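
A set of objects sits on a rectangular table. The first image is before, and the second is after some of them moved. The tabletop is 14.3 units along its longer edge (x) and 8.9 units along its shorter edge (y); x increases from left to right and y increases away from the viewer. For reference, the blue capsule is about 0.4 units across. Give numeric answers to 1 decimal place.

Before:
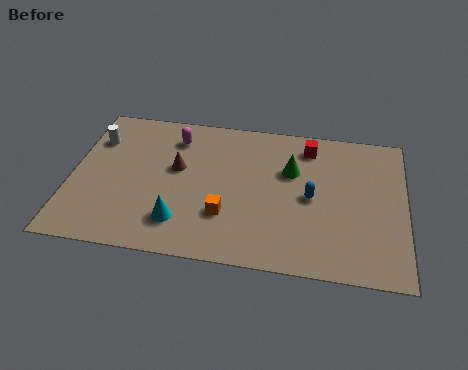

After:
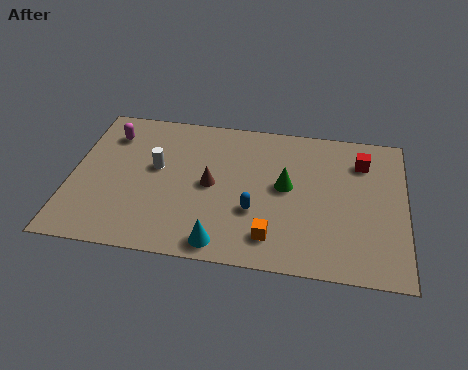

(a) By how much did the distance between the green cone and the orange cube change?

-1.0

The distance was about 4.1 in the first image and 3.1 in the second, so they moved 1.0 units closer together.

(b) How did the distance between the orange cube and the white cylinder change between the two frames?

-0.8

The distance was about 6.9 in the first image and 6.1 in the second, so they moved 0.8 units closer together.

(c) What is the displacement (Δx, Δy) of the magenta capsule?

(-2.8, -0.2)

The magenta capsule was at about (4.3, 7.1) and moved to about (1.5, 6.9).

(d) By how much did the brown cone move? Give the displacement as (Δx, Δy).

(1.5, -0.8)

From the two frames, the brown cone sits at roughly (4.5, 5.2) before and (6.0, 4.4) after.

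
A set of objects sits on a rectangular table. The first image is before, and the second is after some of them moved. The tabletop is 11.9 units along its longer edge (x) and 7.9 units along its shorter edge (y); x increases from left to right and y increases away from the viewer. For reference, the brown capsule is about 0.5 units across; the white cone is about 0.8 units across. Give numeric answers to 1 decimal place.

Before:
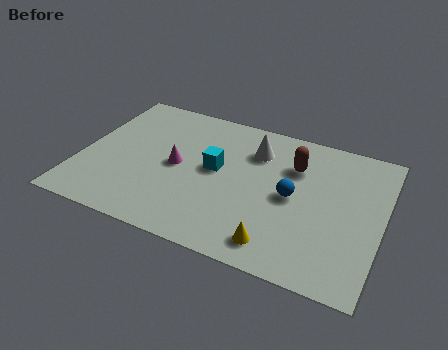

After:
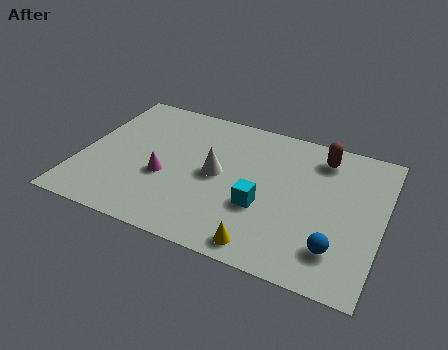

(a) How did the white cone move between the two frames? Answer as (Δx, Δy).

(-1.3, -1.9)

The white cone started near (6.7, 5.9) and ended near (5.4, 4.0).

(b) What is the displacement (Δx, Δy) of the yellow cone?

(-0.5, -0.3)

From the two frames, the yellow cone sits at roughly (8.1, 1.2) before and (7.6, 0.9) after.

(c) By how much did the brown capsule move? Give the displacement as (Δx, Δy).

(1.0, 0.9)

The brown capsule started near (8.3, 5.6) and ended near (9.3, 6.5).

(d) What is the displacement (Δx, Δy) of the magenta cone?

(-0.4, -0.8)

The magenta cone started near (3.8, 3.9) and ended near (3.4, 3.1).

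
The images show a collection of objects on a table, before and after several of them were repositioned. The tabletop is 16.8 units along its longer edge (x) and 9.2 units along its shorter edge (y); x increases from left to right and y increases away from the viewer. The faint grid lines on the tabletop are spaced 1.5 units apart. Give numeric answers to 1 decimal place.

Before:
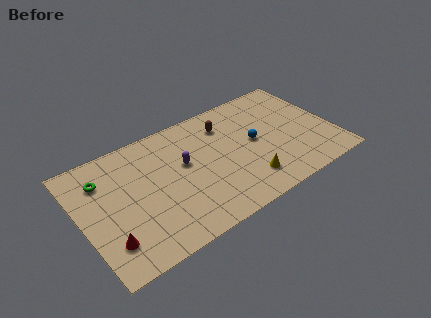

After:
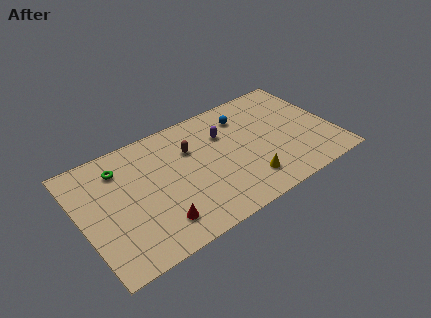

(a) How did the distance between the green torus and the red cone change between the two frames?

+0.9

They were about 4.7 units apart before and 5.6 after — 0.9 units further apart.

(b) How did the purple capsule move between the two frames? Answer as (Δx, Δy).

(2.9, 1.0)

The purple capsule started near (6.9, 5.4) and ended near (9.8, 6.4).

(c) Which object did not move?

the yellow cone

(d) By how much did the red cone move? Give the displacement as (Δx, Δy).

(3.2, -0.3)

The red cone started near (1.4, 2.2) and ended near (4.6, 1.9).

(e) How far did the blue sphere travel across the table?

2.4

The blue sphere moved from about (11.6, 4.8) to (11.3, 7.2), a distance of √(0.3² + 2.4²) ≈ 2.4.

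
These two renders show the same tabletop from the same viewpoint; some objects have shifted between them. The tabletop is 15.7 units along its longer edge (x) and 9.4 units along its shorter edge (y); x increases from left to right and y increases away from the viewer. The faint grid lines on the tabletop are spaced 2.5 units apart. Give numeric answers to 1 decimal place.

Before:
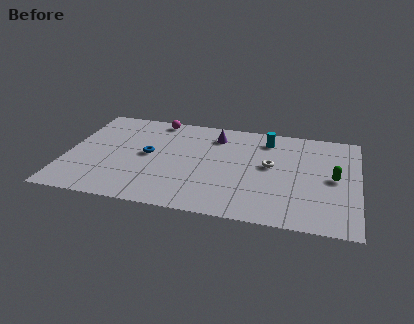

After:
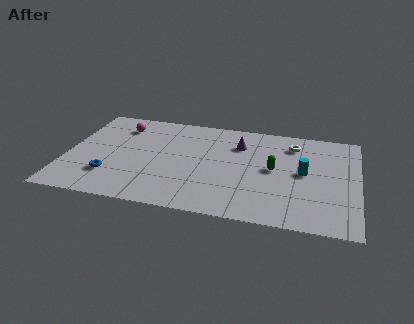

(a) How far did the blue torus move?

3.1

The blue torus moved from about (4.4, 4.9) to (2.5, 2.5), a distance of √(1.9² + 2.4²) ≈ 3.1.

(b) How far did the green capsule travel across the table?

3.2

From (14.4, 4.7) to (11.2, 4.9), the green capsule covered √(3.2² + 0.2²) ≈ 3.2 units.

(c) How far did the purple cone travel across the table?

1.4

The purple cone moved from about (7.9, 7.5) to (9.2, 6.9), a distance of √(1.3² + 0.6²) ≈ 1.4.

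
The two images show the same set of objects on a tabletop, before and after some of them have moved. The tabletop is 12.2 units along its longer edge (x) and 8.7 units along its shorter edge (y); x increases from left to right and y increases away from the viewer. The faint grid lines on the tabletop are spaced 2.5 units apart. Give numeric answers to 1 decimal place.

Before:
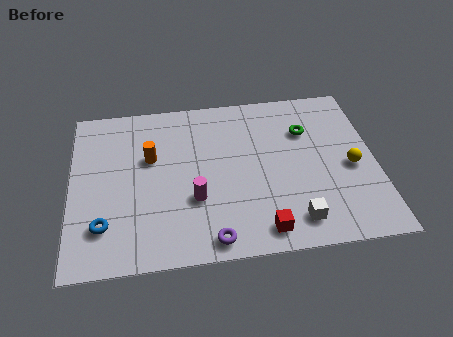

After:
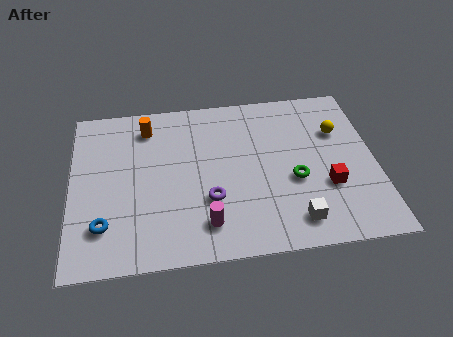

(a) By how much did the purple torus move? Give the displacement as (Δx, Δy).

(0.0, 2.0)

The purple torus was at about (5.5, 0.9) and moved to about (5.5, 2.9).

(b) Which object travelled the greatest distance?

the red cube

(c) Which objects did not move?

the blue torus and the white cube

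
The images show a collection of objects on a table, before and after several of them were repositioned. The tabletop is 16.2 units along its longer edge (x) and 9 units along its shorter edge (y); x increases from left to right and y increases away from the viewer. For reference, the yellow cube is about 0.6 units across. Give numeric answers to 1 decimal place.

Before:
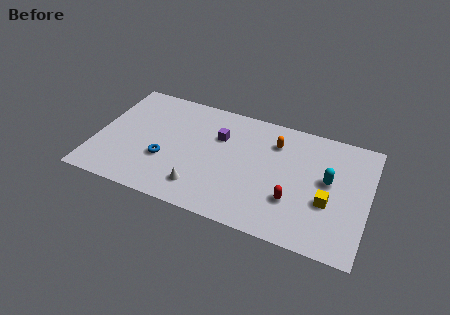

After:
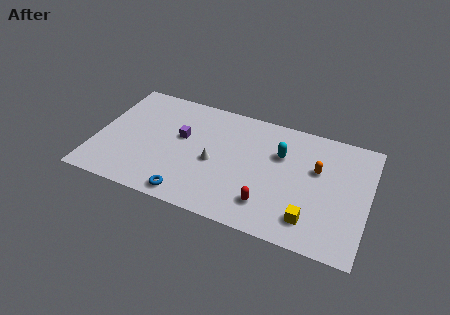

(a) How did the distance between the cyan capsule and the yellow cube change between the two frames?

+3.1

They were about 1.6 units apart before and 4.7 after — 3.1 units further apart.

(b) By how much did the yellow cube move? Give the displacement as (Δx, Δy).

(-0.9, -1.6)

The yellow cube started near (13.9, 3.4) and ended near (13.0, 1.8).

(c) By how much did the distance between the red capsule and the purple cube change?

+0.7

The distance was about 5.7 in the first image and 6.4 in the second, so they moved 0.7 units further apart.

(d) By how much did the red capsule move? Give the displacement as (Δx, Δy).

(-1.4, -0.8)

The red capsule started near (11.9, 2.8) and ended near (10.5, 2.0).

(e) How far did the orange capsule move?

2.9

The orange capsule was near (10.5, 6.8) before and (13.1, 5.6) after, so it travelled √(2.6² + 1.2²) ≈ 2.9 units.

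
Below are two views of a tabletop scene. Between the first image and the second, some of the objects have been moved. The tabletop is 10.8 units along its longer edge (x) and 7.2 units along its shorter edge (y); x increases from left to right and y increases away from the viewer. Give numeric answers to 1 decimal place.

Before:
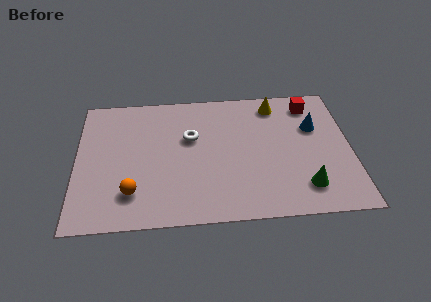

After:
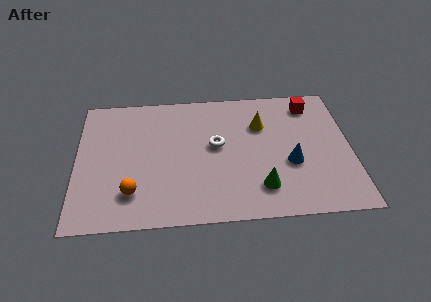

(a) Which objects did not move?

the red cube and the orange sphere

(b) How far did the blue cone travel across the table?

2.1

The blue cone moved from about (9.4, 4.7) to (8.4, 2.8), a distance of √(1.0² + 1.9²) ≈ 2.1.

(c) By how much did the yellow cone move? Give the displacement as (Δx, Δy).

(-0.6, -1.1)

From the two frames, the yellow cone sits at roughly (7.9, 6.1) before and (7.3, 5.0) after.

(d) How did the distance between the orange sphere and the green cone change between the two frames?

-1.7

Before: roughly 6.7 units apart; after: 5.0. That's 1.7 units closer together.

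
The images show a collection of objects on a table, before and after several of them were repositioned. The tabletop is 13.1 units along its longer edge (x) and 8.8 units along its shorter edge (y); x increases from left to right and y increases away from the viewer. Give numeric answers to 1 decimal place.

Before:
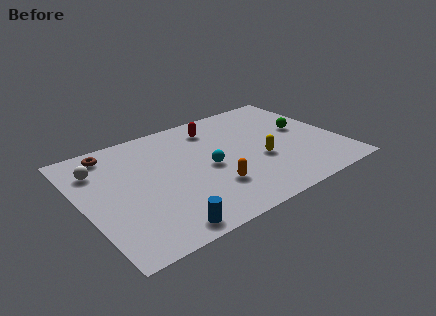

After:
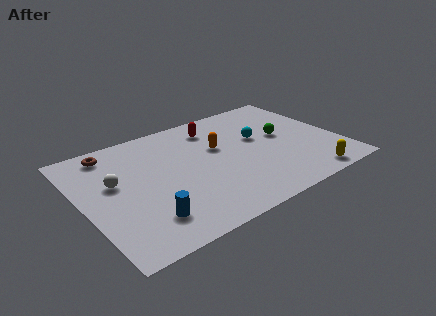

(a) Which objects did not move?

the red capsule and the brown torus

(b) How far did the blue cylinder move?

1.2

From (3.3, 0.9) to (2.7, 1.9), the blue cylinder covered √(0.6² + 1.0²) ≈ 1.2 units.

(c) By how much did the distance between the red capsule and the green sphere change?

-0.9

Before: roughly 4.8 units apart; after: 3.9. That's 0.9 units closer together.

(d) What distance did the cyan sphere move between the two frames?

3.1

The cyan sphere moved from about (6.3, 4.1) to (9.2, 5.2), a distance of √(2.9² + 1.1²) ≈ 3.1.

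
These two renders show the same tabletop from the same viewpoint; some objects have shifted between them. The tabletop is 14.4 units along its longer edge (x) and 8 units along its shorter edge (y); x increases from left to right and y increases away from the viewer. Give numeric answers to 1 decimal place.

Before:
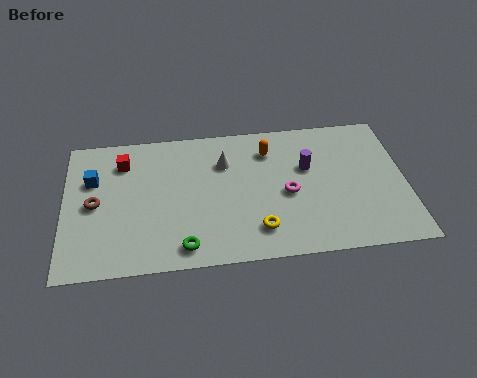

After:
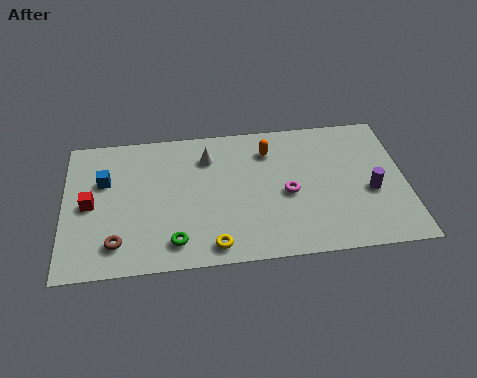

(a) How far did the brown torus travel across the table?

2.5

From (1.3, 3.9) to (2.2, 1.6), the brown torus covered √(0.9² + 2.3²) ≈ 2.5 units.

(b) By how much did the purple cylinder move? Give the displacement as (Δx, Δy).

(2.6, -1.7)

The purple cylinder was at about (10.3, 5.0) and moved to about (12.9, 3.3).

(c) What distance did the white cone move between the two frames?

0.8

The white cone moved from about (6.8, 5.7) to (6.1, 6.1), a distance of √(0.7² + 0.4²) ≈ 0.8.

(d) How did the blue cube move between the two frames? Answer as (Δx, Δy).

(0.5, -0.1)

The blue cube was at about (1.2, 5.3) and moved to about (1.7, 5.2).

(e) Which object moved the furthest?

the purple cylinder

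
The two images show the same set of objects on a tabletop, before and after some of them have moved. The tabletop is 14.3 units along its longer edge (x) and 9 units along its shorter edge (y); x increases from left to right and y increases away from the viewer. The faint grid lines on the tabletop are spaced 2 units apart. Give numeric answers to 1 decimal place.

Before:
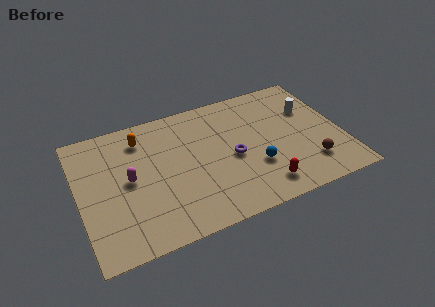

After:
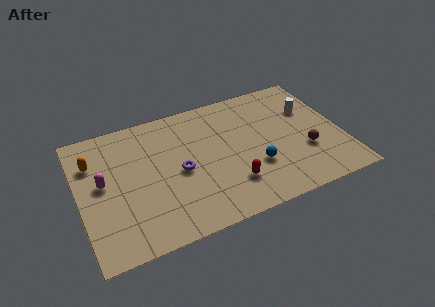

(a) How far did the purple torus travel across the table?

2.9

From (8.3, 4.1) to (5.4, 4.2), the purple torus covered √(2.9² + 0.1²) ≈ 2.9 units.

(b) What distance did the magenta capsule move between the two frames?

1.4

The magenta capsule moved from about (2.7, 4.6) to (1.3, 4.9), a distance of √(1.4² + 0.3²) ≈ 1.4.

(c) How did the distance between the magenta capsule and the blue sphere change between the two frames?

+1.4

They were about 6.9 units apart before and 8.3 after — 1.4 units further apart.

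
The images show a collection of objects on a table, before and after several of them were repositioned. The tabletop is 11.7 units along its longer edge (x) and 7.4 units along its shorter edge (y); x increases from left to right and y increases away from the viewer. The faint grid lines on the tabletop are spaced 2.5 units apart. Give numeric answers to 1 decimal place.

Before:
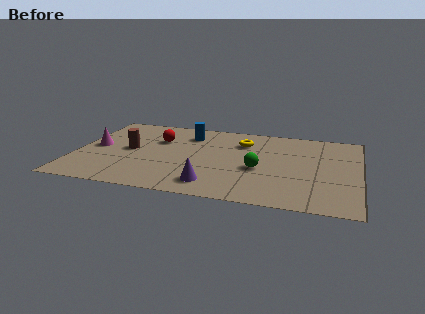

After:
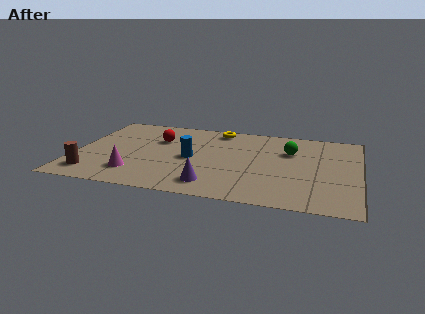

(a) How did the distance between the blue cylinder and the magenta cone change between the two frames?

-1.4

Before: roughly 4.2 units apart; after: 2.8. That's 1.4 units closer together.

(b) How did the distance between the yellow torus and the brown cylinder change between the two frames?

+2.2

They were about 4.9 units apart before and 7.1 after — 2.2 units further apart.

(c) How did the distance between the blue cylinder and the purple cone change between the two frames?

-2.3

They were about 4.7 units apart before and 2.4 after — 2.3 units closer together.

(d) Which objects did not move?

the purple cone and the red sphere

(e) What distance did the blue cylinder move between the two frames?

2.3

The blue cylinder was near (4.5, 5.8) before and (4.8, 3.5) after, so it travelled √(0.3² + 2.3²) ≈ 2.3 units.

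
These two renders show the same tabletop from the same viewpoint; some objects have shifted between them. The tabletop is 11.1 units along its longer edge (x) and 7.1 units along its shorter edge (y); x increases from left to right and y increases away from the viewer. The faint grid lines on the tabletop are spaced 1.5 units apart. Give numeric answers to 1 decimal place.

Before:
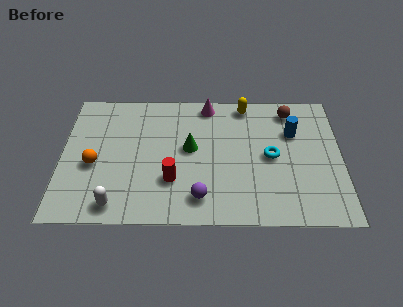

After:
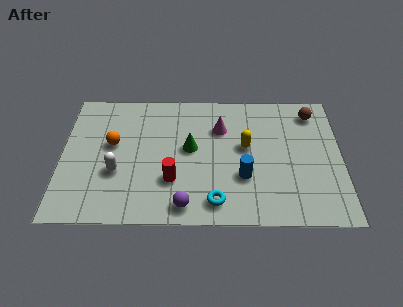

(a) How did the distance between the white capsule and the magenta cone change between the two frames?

-1.7

They were about 6.5 units apart before and 4.8 after — 1.7 units closer together.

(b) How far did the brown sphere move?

0.9

The brown sphere was near (9.1, 6.0) before and (10.0, 5.9) after, so it travelled √(0.9² + 0.1²) ≈ 0.9 units.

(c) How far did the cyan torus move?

3.3

The cyan torus was near (8.3, 3.5) before and (6.1, 1.1) after, so it travelled √(2.2² + 2.4²) ≈ 3.3 units.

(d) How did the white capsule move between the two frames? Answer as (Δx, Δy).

(0.0, 1.7)

From the two frames, the white capsule sits at roughly (2.2, 0.9) before and (2.2, 2.6) after.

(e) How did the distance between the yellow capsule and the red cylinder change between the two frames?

-1.6

They were about 5.0 units apart before and 3.4 after — 1.6 units closer together.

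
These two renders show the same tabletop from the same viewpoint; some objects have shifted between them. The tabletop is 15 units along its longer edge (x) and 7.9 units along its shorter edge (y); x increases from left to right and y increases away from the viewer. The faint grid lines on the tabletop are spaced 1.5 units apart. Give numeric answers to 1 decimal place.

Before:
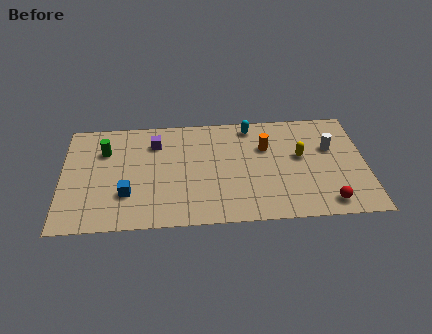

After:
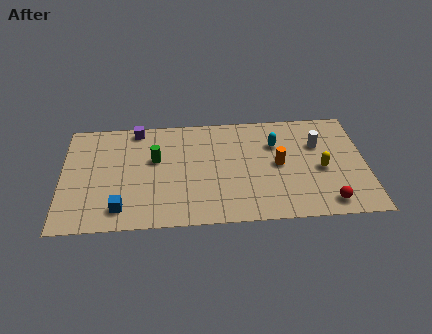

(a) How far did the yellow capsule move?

1.4

The yellow capsule was near (11.8, 4.5) before and (12.8, 3.5) after, so it travelled √(1.0² + 1.0²) ≈ 1.4 units.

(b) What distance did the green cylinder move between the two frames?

2.6

The green cylinder was near (2.1, 5.6) before and (4.6, 4.8) after, so it travelled √(2.5² + 0.8²) ≈ 2.6 units.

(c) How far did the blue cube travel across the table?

1.0

From (3.2, 2.4) to (2.9, 1.4), the blue cube covered √(0.3² + 1.0²) ≈ 1.0 units.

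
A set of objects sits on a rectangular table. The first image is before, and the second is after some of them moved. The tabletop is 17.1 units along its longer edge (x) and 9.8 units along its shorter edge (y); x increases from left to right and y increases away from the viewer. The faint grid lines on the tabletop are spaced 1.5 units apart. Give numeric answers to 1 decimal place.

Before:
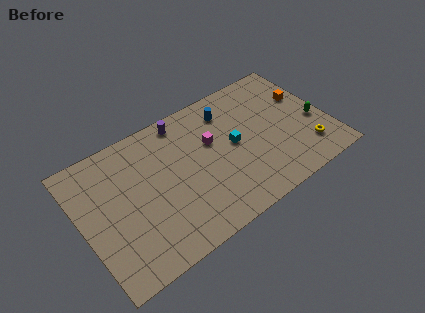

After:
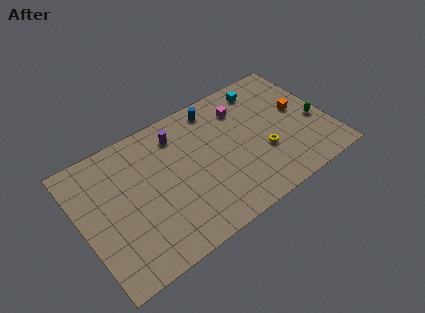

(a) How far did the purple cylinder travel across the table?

0.9

From (7.6, 8.7) to (7.1, 7.9), the purple cylinder covered √(0.5² + 0.8²) ≈ 0.9 units.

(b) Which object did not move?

the green capsule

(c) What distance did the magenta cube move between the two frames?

2.8

From (9.2, 6.1) to (11.6, 7.5), the magenta cube covered √(2.4² + 1.4²) ≈ 2.8 units.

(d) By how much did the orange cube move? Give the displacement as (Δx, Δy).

(-0.6, -0.9)

From the two frames, the orange cube sits at roughly (15.9, 6.3) before and (15.3, 5.4) after.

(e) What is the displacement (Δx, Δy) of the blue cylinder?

(-0.8, 0.7)

The blue cylinder started near (10.7, 7.8) and ended near (9.9, 8.5).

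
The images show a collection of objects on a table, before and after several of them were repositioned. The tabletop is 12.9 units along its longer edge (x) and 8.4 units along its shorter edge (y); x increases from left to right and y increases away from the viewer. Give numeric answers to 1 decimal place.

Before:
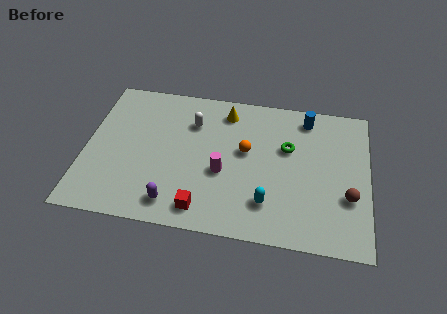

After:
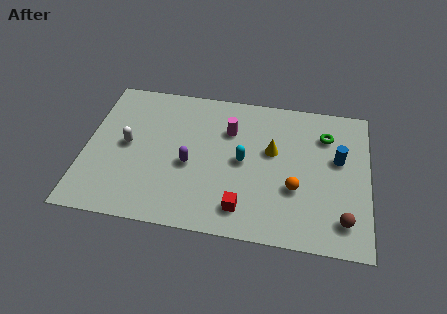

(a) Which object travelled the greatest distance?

the white capsule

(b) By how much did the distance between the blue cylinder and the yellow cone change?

-0.7

Before: roughly 3.7 units apart; after: 3.0. That's 0.7 units closer together.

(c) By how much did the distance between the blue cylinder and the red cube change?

-2.0

Before: roughly 7.5 units apart; after: 5.5. That's 2.0 units closer together.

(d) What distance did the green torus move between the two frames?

2.0

The green torus moved from about (9.2, 5.3) to (10.9, 6.3), a distance of √(1.7² + 1.0²) ≈ 2.0.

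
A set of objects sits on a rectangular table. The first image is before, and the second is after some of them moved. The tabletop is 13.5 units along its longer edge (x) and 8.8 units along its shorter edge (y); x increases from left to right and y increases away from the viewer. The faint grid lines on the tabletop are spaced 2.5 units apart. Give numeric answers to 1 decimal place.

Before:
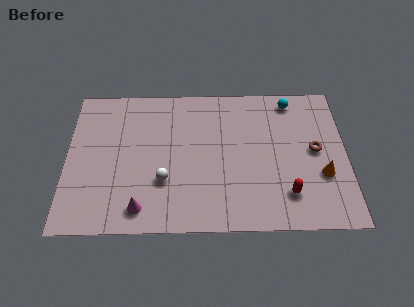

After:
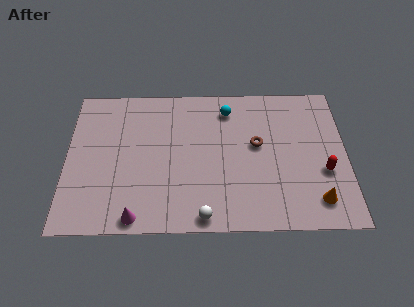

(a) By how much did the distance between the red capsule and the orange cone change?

-0.3

Before: roughly 2.0 units apart; after: 1.7. That's 0.3 units closer together.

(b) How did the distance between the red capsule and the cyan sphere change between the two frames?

+0.3

The distance was about 5.7 in the first image and 6.0 in the second, so they moved 0.3 units further apart.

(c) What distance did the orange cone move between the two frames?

1.5

The orange cone moved from about (12.3, 3.1) to (12.0, 1.6), a distance of √(0.3² + 1.5²) ≈ 1.5.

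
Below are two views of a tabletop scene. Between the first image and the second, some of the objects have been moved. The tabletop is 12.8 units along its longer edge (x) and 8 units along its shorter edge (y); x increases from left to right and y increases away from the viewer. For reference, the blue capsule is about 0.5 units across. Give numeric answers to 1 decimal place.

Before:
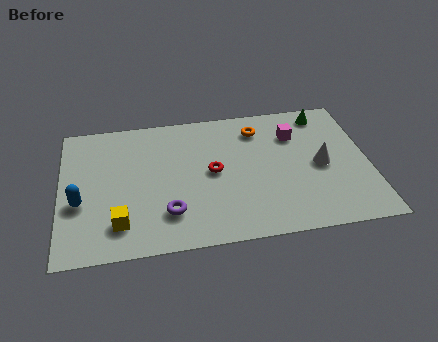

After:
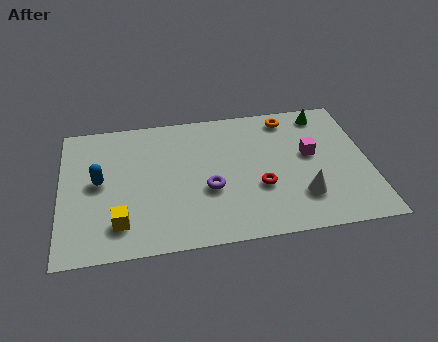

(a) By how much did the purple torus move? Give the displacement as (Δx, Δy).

(1.7, 1.1)

The purple torus was at about (4.4, 2.0) and moved to about (6.1, 3.1).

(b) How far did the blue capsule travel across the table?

1.4

From (0.8, 3.1) to (1.6, 4.2), the blue capsule covered √(0.8² + 1.1²) ≈ 1.4 units.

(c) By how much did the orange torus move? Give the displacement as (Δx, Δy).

(1.3, 0.5)

The orange torus was at about (8.3, 6.4) and moved to about (9.6, 6.9).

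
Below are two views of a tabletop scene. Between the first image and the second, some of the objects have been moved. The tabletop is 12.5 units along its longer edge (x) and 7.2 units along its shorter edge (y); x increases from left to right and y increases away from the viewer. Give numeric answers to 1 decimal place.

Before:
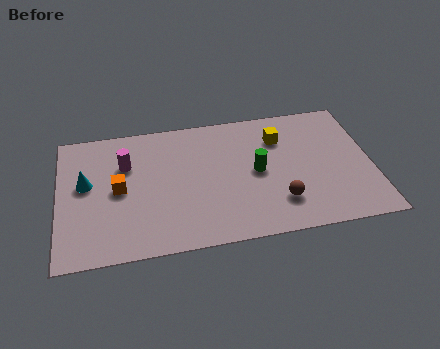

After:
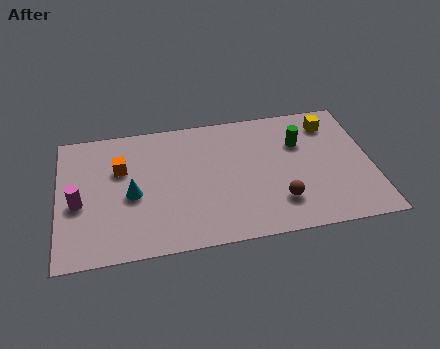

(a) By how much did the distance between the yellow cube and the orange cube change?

+1.9

They were about 6.7 units apart before and 8.6 after — 1.9 units further apart.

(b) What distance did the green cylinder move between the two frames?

2.2

The green cylinder was near (7.9, 3.6) before and (9.7, 4.9) after, so it travelled √(1.8² + 1.3²) ≈ 2.2 units.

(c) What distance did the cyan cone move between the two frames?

2.0

The cyan cone moved from about (1.1, 4.1) to (2.9, 3.2), a distance of √(1.8² + 0.9²) ≈ 2.0.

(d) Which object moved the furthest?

the magenta cylinder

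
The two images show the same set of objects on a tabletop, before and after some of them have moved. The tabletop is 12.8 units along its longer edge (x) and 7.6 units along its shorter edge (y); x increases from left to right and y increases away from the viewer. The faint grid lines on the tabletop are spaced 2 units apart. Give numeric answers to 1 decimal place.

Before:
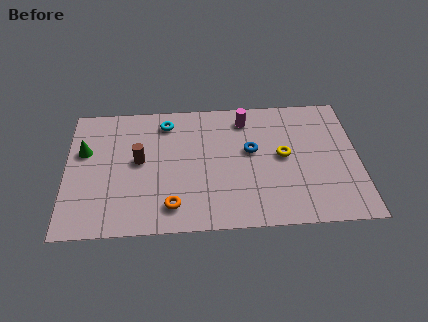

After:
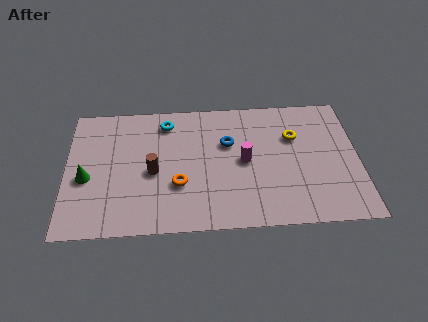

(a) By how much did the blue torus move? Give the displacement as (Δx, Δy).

(-1.0, 0.5)

From the two frames, the blue torus sits at roughly (8.1, 4.4) before and (7.1, 4.9) after.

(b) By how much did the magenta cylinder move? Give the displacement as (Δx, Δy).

(-0.1, -2.5)

From the two frames, the magenta cylinder sits at roughly (7.9, 6.3) before and (7.8, 3.8) after.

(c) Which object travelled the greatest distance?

the magenta cylinder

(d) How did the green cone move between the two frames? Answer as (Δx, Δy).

(0.1, -1.6)

From the two frames, the green cone sits at roughly (0.8, 4.8) before and (0.9, 3.2) after.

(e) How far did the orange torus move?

1.2

The orange torus moved from about (4.6, 1.4) to (4.9, 2.6), a distance of √(0.3² + 1.2²) ≈ 1.2.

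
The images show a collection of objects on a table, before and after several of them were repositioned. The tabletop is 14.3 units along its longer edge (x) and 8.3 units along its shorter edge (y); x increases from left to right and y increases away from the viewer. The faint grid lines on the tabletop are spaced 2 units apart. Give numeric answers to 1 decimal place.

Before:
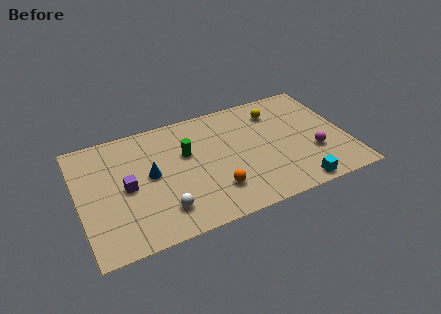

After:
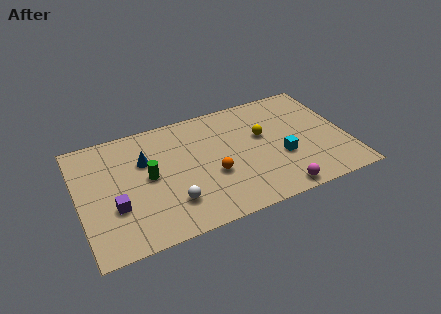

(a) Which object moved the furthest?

the magenta sphere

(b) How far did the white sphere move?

0.6

The white sphere moved from about (4.2, 1.8) to (4.7, 2.1), a distance of √(0.5² + 0.3²) ≈ 0.6.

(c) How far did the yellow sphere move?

1.7

From (10.8, 6.5) to (9.9, 5.0), the yellow sphere covered √(0.9² + 1.5²) ≈ 1.7 units.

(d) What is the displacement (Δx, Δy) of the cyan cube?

(-0.5, 2.3)

From the two frames, the cyan cube sits at roughly (11.2, 0.8) before and (10.7, 3.1) after.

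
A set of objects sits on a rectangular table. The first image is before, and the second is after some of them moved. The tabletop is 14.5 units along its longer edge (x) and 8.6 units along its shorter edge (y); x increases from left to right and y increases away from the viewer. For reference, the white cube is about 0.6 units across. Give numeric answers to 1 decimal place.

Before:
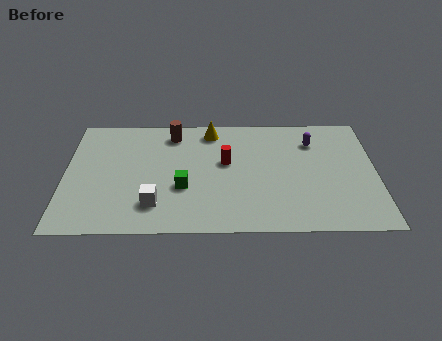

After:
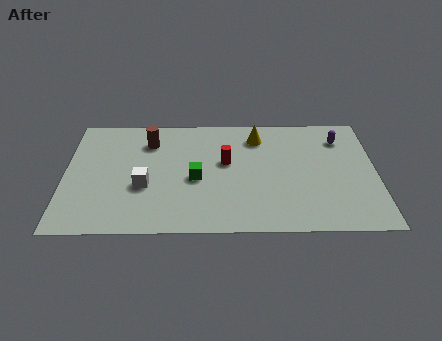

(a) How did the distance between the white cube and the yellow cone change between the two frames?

+0.4

The distance was about 6.0 in the first image and 6.4 in the second, so they moved 0.4 units further apart.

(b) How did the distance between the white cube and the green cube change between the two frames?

+0.7

The distance was about 1.8 in the first image and 2.5 in the second, so they moved 0.7 units further apart.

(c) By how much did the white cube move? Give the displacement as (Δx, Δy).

(-0.5, 1.3)

The white cube was at about (4.2, 2.0) and moved to about (3.7, 3.3).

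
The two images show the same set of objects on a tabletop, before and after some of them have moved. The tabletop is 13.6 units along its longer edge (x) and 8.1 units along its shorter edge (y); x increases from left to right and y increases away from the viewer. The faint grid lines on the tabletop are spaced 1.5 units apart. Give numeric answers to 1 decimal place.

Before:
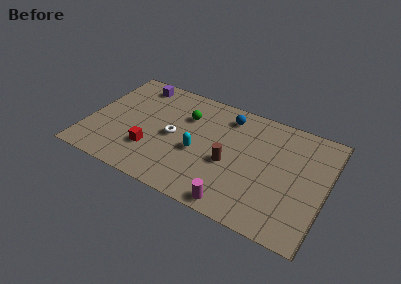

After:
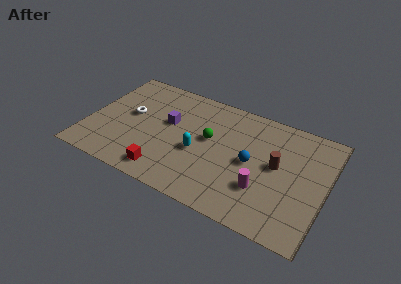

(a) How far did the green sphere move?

1.9

The green sphere was near (5.4, 5.7) before and (6.9, 4.6) after, so it travelled √(1.5² + 1.1²) ≈ 1.9 units.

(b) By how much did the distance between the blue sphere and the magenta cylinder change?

-4.3

Before: roughly 6.0 units apart; after: 1.7. That's 4.3 units closer together.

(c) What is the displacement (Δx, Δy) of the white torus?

(-2.6, 0.6)

From the two frames, the white torus sits at roughly (4.9, 3.9) before and (2.3, 4.5) after.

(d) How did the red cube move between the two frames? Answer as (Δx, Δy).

(1.0, -1.2)

The red cube started near (3.8, 2.4) and ended near (4.8, 1.2).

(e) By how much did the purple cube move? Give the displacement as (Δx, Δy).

(2.2, -2.2)

The purple cube was at about (2.3, 7.0) and moved to about (4.5, 4.8).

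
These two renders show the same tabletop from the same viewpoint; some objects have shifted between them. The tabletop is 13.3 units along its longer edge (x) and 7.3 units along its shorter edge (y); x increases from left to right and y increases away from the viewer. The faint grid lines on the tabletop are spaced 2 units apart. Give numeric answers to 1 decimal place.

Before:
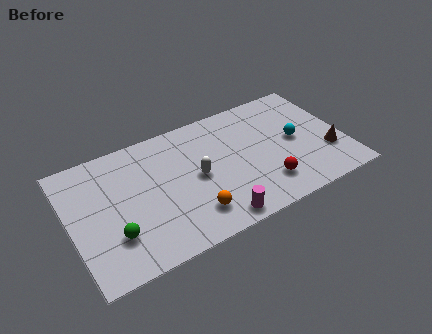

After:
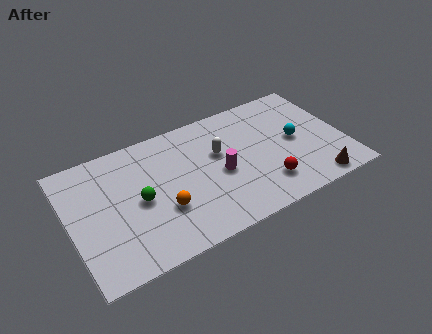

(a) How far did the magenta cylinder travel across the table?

2.6

The magenta cylinder moved from about (6.6, 0.8) to (7.2, 3.3), a distance of √(0.6² + 2.5²) ≈ 2.6.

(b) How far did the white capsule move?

1.5

The white capsule moved from about (6.1, 3.6) to (7.3, 4.5), a distance of √(1.2² + 0.9²) ≈ 1.5.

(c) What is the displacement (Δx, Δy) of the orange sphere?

(-1.3, 0.9)

The orange sphere was at about (5.6, 1.6) and moved to about (4.3, 2.5).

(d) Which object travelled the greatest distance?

the magenta cylinder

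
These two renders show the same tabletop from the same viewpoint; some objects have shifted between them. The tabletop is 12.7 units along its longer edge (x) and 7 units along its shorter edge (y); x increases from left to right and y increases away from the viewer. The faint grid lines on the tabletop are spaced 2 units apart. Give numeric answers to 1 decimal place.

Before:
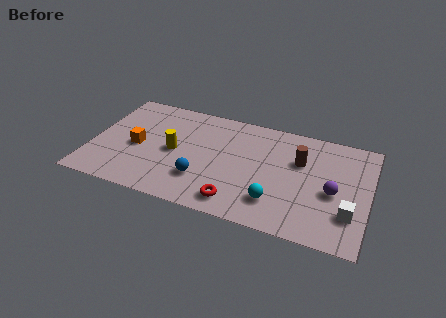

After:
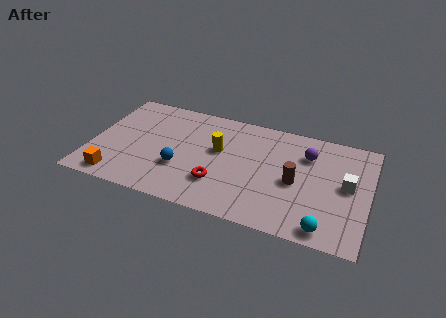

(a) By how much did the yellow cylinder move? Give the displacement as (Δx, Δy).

(2.0, 0.7)

From the two frames, the yellow cylinder sits at roughly (3.8, 3.4) before and (5.8, 4.1) after.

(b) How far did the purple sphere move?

2.4

The purple sphere was near (11.1, 3.1) before and (9.8, 5.1) after, so it travelled √(1.3² + 2.0²) ≈ 2.4 units.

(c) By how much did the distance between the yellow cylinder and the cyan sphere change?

+1.0

Before: roughly 5.1 units apart; after: 6.1. That's 1.0 units further apart.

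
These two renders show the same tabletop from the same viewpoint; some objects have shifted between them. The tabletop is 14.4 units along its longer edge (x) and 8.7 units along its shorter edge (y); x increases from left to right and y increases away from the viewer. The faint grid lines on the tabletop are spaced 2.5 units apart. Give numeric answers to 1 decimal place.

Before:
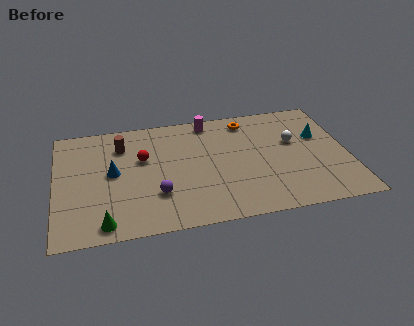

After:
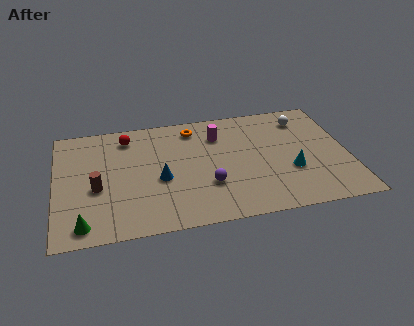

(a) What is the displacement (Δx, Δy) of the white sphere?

(0.6, 1.7)

The white sphere was at about (11.8, 5.3) and moved to about (12.4, 7.0).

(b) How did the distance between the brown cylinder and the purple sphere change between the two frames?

+1.2

They were about 4.3 units apart before and 5.5 after — 1.2 units further apart.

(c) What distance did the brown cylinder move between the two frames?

3.3

From (3.3, 6.6) to (2.0, 3.6), the brown cylinder covered √(1.3² + 3.0²) ≈ 3.3 units.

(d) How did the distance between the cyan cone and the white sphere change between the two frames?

+2.7

Before: roughly 1.3 units apart; after: 4.0. That's 2.7 units further apart.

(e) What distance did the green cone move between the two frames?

1.0

From (2.3, 1.0) to (1.3, 1.1), the green cone covered √(1.0² + 0.1²) ≈ 1.0 units.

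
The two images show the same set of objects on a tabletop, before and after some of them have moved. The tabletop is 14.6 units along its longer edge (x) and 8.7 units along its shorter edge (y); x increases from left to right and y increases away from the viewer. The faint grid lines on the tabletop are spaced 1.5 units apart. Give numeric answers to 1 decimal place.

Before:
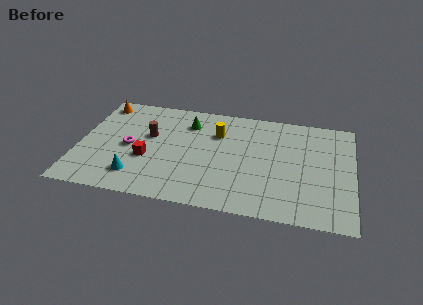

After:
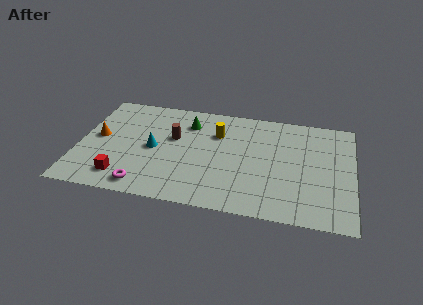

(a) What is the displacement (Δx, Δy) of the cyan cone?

(0.8, 2.4)

From the two frames, the cyan cone sits at roughly (3.2, 1.8) before and (4.0, 4.2) after.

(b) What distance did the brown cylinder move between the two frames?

1.3

The brown cylinder moved from about (3.7, 5.2) to (5.0, 5.3), a distance of √(1.3² + 0.1²) ≈ 1.3.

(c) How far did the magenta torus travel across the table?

3.2

From (2.7, 4.1) to (3.7, 1.1), the magenta torus covered √(1.0² + 3.0²) ≈ 3.2 units.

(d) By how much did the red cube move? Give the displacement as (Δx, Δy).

(-1.2, -1.7)

The red cube was at about (3.7, 3.3) and moved to about (2.5, 1.6).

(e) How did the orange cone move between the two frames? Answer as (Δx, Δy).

(0.1, -2.9)

From the two frames, the orange cone sits at roughly (0.9, 7.5) before and (1.0, 4.6) after.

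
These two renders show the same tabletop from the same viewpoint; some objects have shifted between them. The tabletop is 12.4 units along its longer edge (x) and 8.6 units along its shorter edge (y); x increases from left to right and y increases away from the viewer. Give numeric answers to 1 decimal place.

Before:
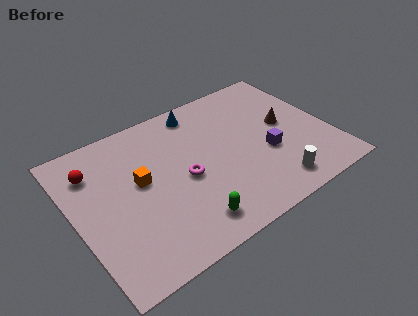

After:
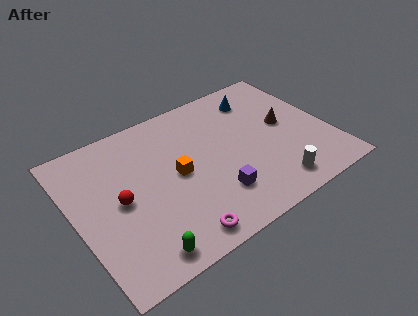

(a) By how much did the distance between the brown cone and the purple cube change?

+2.9

They were about 1.8 units apart before and 4.7 after — 2.9 units further apart.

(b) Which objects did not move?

the brown cone and the white cylinder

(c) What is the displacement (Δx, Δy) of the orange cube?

(1.7, -0.5)

The orange cube was at about (3.2, 4.8) and moved to about (4.9, 4.3).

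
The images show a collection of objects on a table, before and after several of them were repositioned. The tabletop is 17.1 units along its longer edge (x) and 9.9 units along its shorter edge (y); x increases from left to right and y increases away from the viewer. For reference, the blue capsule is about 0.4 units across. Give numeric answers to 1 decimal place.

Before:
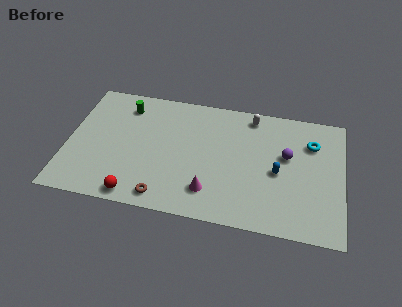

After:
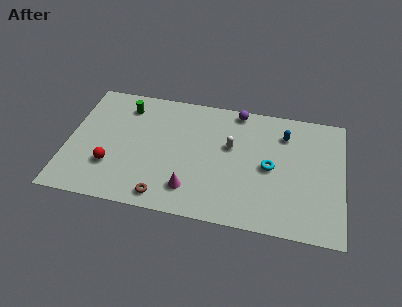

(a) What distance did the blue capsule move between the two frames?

3.1

The blue capsule was near (13.1, 4.5) before and (13.4, 7.6) after, so it travelled √(0.3² + 3.1²) ≈ 3.1 units.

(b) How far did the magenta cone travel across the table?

1.2

The magenta cone was near (9.0, 2.2) before and (7.8, 2.1) after, so it travelled √(1.2² + 0.1²) ≈ 1.2 units.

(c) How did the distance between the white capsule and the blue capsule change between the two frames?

-0.9

They were about 4.6 units apart before and 3.7 after — 0.9 units closer together.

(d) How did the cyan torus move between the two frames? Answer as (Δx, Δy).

(-2.5, -2.4)

From the two frames, the cyan torus sits at roughly (15.1, 7.2) before and (12.6, 4.8) after.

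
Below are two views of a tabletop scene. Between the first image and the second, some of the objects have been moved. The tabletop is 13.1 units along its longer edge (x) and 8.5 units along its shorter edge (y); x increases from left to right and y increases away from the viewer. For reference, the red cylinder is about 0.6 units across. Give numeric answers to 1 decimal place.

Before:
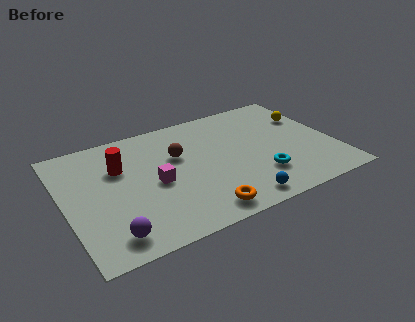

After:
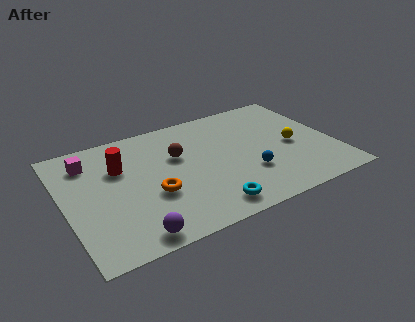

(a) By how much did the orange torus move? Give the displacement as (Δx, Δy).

(-2.0, 2.1)

The orange torus started near (6.1, 1.1) and ended near (4.1, 3.2).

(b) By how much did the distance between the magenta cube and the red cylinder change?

-0.6

They were about 2.3 units apart before and 1.7 after — 0.6 units closer together.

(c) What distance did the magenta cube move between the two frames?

4.0

The magenta cube moved from about (4.3, 3.9) to (1.4, 6.7), a distance of √(2.9² + 2.8²) ≈ 4.0.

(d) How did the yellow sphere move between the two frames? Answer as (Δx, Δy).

(-1.1, -1.9)

The yellow sphere was at about (12.2, 5.8) and moved to about (11.1, 3.9).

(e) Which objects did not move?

the brown sphere and the red cylinder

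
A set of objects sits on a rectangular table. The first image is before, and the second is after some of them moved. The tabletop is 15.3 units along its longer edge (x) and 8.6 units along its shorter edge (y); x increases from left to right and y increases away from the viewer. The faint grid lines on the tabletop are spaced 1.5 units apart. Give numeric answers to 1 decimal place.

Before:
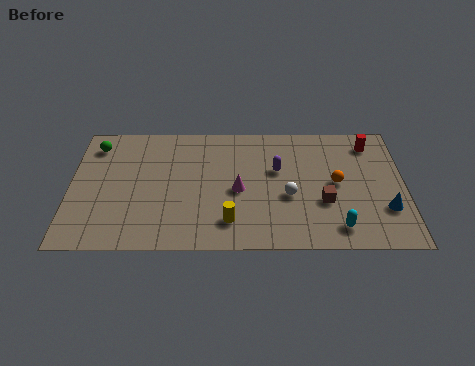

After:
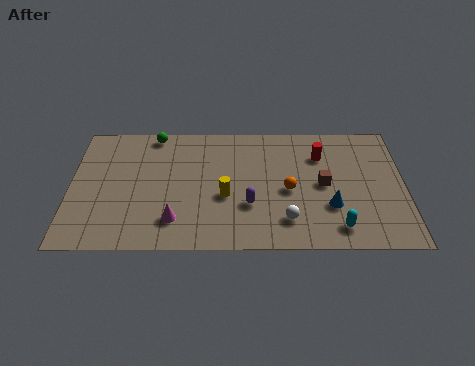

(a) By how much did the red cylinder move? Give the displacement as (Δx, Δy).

(-2.3, -0.8)

From the two frames, the red cylinder sits at roughly (13.8, 7.1) before and (11.5, 6.3) after.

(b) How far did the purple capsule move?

2.7

The purple capsule moved from about (9.5, 5.3) to (8.2, 2.9), a distance of √(1.3² + 2.4²) ≈ 2.7.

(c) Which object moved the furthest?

the magenta cone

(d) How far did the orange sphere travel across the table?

2.3

The orange sphere moved from about (12.2, 4.4) to (10.0, 3.9), a distance of √(2.2² + 0.5²) ≈ 2.3.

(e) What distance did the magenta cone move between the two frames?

3.5

From (7.7, 3.9) to (4.8, 1.9), the magenta cone covered √(2.9² + 2.0²) ≈ 3.5 units.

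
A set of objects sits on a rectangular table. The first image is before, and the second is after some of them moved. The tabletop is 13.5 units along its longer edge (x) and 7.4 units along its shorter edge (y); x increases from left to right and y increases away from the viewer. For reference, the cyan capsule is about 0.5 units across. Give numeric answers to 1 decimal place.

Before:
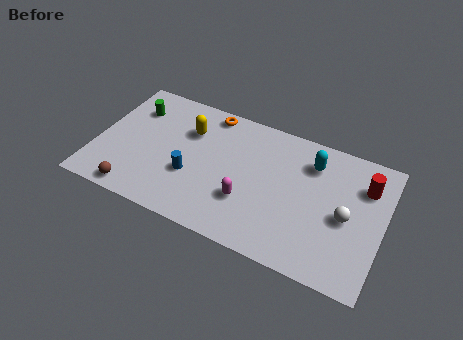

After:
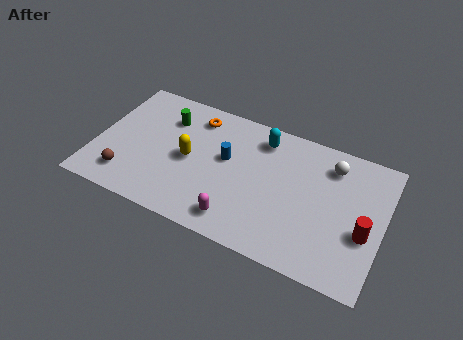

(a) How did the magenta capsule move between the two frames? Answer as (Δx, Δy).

(-0.3, -1.2)

From the two frames, the magenta capsule sits at roughly (7.3, 2.4) before and (7.0, 1.2) after.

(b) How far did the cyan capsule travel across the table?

2.4

The cyan capsule was near (10.0, 5.7) before and (7.6, 6.1) after, so it travelled √(2.4² + 0.4²) ≈ 2.4 units.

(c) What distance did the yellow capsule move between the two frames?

1.6

From (4.2, 5.2) to (4.4, 3.6), the yellow capsule covered √(0.2² + 1.6²) ≈ 1.6 units.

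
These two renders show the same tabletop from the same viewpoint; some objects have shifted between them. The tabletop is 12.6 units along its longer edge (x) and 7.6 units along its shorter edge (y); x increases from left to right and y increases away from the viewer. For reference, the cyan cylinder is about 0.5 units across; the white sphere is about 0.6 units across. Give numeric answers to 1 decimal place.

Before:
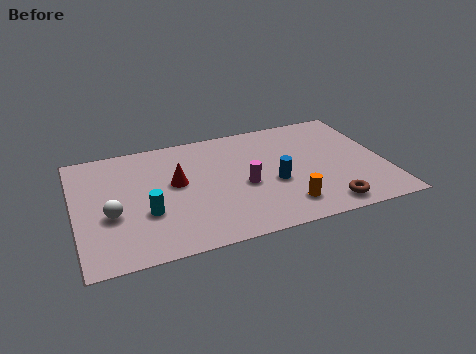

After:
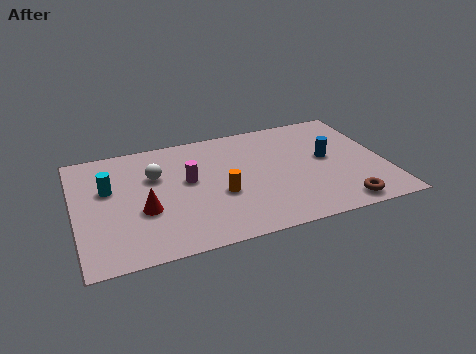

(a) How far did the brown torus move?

0.6

The brown torus moved from about (9.9, 1.0) to (10.5, 0.9), a distance of √(0.6² + 0.1²) ≈ 0.6.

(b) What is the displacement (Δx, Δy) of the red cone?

(-1.4, -1.4)

The red cone was at about (4.1, 4.3) and moved to about (2.7, 2.9).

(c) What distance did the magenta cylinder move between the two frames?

2.4

The magenta cylinder moved from about (6.8, 3.3) to (4.6, 4.3), a distance of √(2.2² + 1.0²) ≈ 2.4.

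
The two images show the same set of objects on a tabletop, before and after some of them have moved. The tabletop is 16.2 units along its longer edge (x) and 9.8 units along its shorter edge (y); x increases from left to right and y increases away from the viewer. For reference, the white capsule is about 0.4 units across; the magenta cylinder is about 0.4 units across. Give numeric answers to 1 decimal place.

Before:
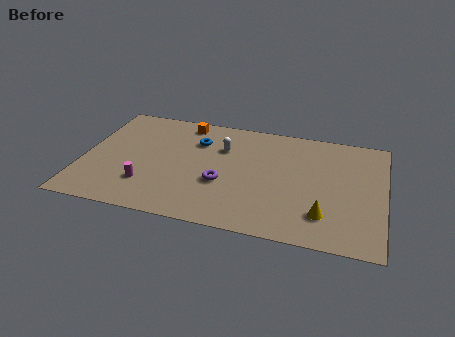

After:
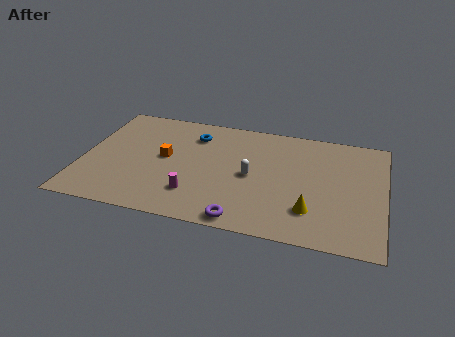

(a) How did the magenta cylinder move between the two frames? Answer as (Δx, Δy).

(2.6, -0.2)

The magenta cylinder started near (3.6, 2.6) and ended near (6.2, 2.4).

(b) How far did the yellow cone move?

0.7

The yellow cone was near (13.1, 2.3) before and (12.4, 2.5) after, so it travelled √(0.7² + 0.2²) ≈ 0.7 units.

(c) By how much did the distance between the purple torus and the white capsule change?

+0.7

They were about 3.1 units apart before and 3.8 after — 0.7 units further apart.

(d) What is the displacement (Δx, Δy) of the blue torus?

(-0.2, 0.5)

From the two frames, the blue torus sits at roughly (6.0, 7.1) before and (5.8, 7.6) after.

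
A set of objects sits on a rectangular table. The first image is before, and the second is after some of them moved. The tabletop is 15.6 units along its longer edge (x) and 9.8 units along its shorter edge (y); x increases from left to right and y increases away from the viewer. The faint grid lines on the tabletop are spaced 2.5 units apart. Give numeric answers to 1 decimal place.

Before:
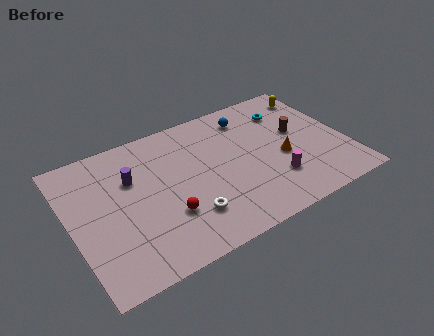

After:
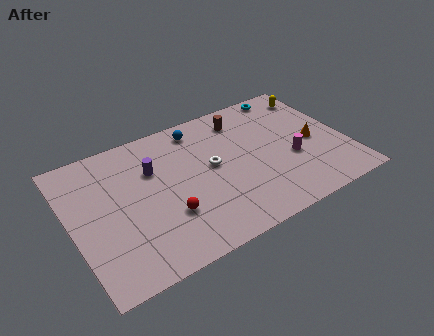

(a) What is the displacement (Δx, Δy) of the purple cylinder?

(1.2, 0.1)

The purple cylinder was at about (3.6, 6.5) and moved to about (4.8, 6.6).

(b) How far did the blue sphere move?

2.9

The blue sphere moved from about (10.6, 8.0) to (7.7, 8.4), a distance of √(2.9² + 0.4²) ≈ 2.9.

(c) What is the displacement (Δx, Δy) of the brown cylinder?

(-2.9, 2.4)

The brown cylinder started near (13.1, 5.6) and ended near (10.2, 8.0).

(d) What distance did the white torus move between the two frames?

3.3

The white torus moved from about (6.2, 2.5) to (8.0, 5.3), a distance of √(1.8² + 2.8²) ≈ 3.3.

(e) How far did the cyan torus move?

1.4

From (12.8, 7.5) to (13.1, 8.9), the cyan torus covered √(0.3² + 1.4²) ≈ 1.4 units.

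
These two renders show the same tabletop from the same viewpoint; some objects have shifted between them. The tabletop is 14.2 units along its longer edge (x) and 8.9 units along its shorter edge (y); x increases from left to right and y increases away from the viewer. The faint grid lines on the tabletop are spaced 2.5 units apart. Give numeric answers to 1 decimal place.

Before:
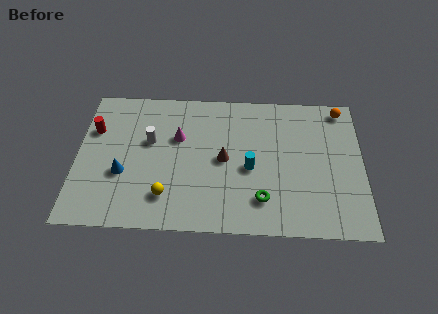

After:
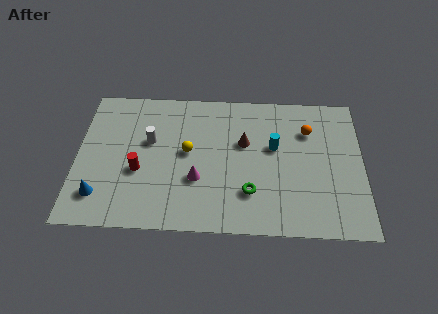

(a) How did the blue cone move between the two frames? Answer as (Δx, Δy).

(-1.1, -1.4)

The blue cone was at about (2.3, 3.3) and moved to about (1.2, 1.9).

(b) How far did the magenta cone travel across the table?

2.8

The magenta cone moved from about (5.0, 5.7) to (6.0, 3.1), a distance of √(1.0² + 2.6²) ≈ 2.8.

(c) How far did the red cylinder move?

3.4

The red cylinder was near (0.8, 6.0) before and (3.1, 3.5) after, so it travelled √(2.3² + 2.5²) ≈ 3.4 units.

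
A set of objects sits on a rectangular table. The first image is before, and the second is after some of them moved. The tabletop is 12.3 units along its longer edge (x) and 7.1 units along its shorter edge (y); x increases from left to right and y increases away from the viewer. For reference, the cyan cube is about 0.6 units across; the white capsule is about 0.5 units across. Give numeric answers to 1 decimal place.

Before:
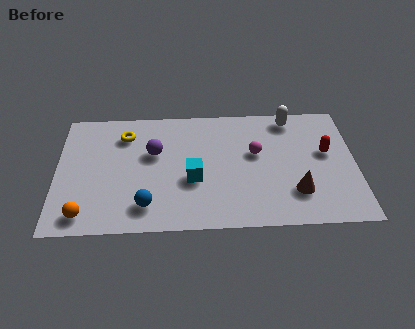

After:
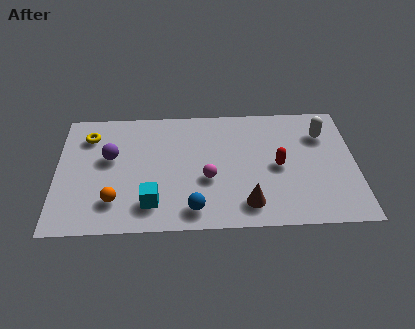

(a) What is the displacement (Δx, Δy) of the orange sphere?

(1.2, 0.7)

The orange sphere was at about (1.2, 1.0) and moved to about (2.4, 1.7).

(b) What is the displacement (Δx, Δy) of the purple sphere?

(-1.8, -0.2)

The purple sphere started near (4.0, 4.4) and ended near (2.2, 4.2).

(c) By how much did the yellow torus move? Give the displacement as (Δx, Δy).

(-1.5, 0.0)

From the two frames, the yellow torus sits at roughly (2.8, 5.5) before and (1.3, 5.5) after.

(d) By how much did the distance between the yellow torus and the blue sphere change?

+2.0

The distance was about 4.2 in the first image and 6.2 in the second, so they moved 2.0 units further apart.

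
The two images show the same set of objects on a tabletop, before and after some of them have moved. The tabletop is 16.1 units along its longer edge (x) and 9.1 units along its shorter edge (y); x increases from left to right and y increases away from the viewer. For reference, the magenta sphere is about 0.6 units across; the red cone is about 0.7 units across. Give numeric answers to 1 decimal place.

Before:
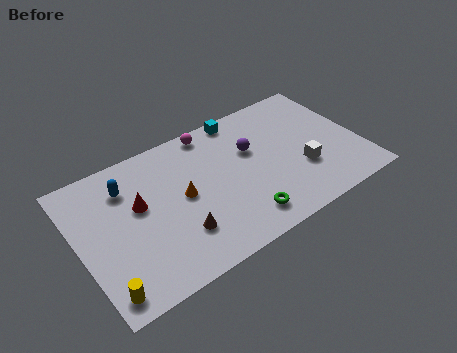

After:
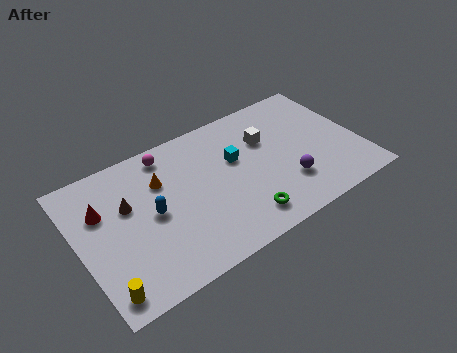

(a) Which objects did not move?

the yellow cylinder and the green torus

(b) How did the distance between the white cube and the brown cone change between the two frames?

+0.8

The distance was about 7.3 in the first image and 8.1 in the second, so they moved 0.8 units further apart.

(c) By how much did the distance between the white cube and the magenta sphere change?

-1.0

Before: roughly 6.8 units apart; after: 5.8. That's 1.0 units closer together.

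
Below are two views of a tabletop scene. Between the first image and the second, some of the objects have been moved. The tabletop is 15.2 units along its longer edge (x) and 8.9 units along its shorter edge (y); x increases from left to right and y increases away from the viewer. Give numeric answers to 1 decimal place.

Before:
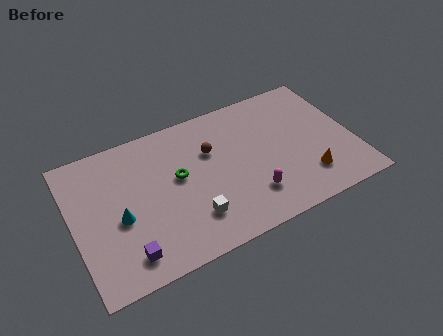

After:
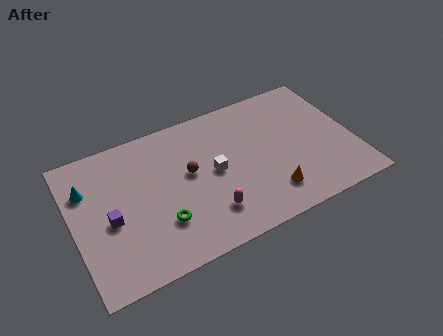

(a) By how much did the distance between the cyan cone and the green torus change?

+1.7

They were about 3.5 units apart before and 5.2 after — 1.7 units further apart.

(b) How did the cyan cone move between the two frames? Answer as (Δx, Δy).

(-1.5, 2.5)

From the two frames, the cyan cone sits at roughly (2.4, 3.8) before and (0.9, 6.3) after.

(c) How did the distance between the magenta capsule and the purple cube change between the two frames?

-1.4

Before: roughly 6.8 units apart; after: 5.4. That's 1.4 units closer together.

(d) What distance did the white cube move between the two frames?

2.7

The white cube moved from about (6.1, 2.2) to (7.6, 4.5), a distance of √(1.5² + 2.3²) ≈ 2.7.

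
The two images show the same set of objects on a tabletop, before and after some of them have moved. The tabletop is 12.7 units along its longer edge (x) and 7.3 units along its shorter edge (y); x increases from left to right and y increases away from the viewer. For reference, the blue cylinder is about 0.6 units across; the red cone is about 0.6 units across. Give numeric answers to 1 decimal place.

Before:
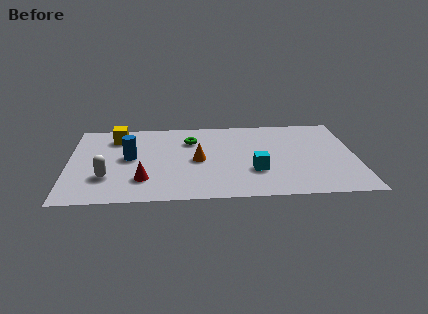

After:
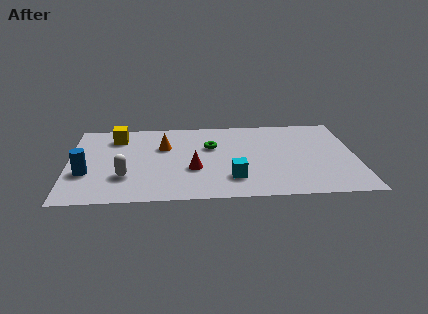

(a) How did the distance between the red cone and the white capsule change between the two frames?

+1.4

They were about 1.6 units apart before and 3.0 after — 1.4 units further apart.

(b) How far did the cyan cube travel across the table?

1.2

The cyan cube moved from about (8.2, 2.4) to (7.2, 1.8), a distance of √(1.0² + 0.6²) ≈ 1.2.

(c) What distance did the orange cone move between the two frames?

2.0

The orange cone was near (5.7, 3.5) before and (4.2, 4.8) after, so it travelled √(1.5² + 1.3²) ≈ 2.0 units.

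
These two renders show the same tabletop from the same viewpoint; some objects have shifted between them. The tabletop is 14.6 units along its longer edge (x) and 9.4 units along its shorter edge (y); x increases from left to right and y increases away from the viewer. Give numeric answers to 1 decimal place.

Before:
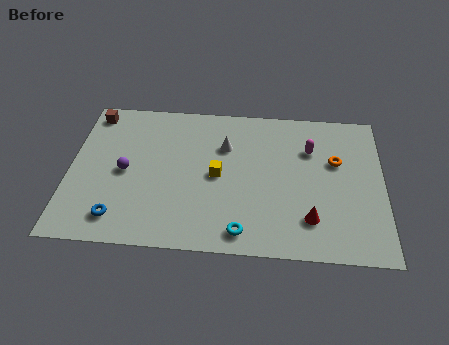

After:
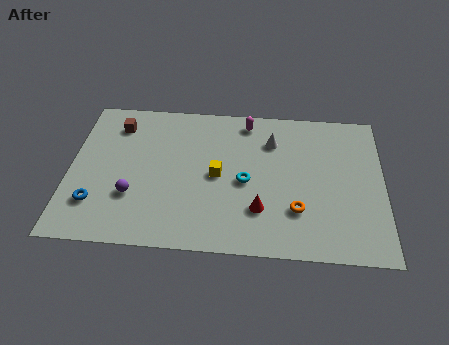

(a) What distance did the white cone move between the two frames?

2.3

The white cone moved from about (7.2, 6.5) to (9.4, 7.0), a distance of √(2.2² + 0.5²) ≈ 2.3.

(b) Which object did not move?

the yellow cube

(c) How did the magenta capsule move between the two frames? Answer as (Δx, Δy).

(-3.0, 1.6)

The magenta capsule started near (11.2, 6.6) and ended near (8.2, 8.2).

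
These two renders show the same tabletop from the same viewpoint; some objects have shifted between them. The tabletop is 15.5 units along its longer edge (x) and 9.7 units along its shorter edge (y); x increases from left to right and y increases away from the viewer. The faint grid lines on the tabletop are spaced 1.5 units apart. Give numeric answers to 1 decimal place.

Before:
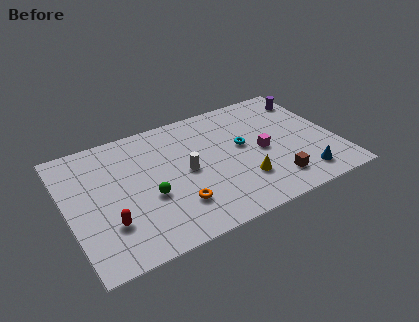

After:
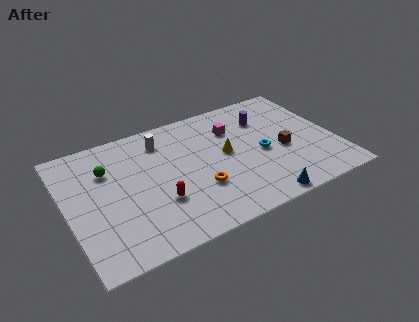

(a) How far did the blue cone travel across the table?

2.7

The blue cone was near (13.1, 1.6) before and (10.5, 0.8) after, so it travelled √(2.6² + 0.8²) ≈ 2.7 units.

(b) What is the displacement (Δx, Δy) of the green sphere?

(-2.0, 3.0)

The green sphere was at about (4.5, 3.8) and moved to about (2.5, 6.8).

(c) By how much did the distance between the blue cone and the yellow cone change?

+1.1

The distance was about 3.5 in the first image and 4.6 in the second, so they moved 1.1 units further apart.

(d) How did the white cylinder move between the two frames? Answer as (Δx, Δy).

(-1.0, 3.0)

The white cylinder started near (6.8, 4.8) and ended near (5.8, 7.8).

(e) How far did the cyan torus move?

1.4

The cyan torus was near (10.2, 5.4) before and (11.2, 4.4) after, so it travelled √(1.0² + 1.0²) ≈ 1.4 units.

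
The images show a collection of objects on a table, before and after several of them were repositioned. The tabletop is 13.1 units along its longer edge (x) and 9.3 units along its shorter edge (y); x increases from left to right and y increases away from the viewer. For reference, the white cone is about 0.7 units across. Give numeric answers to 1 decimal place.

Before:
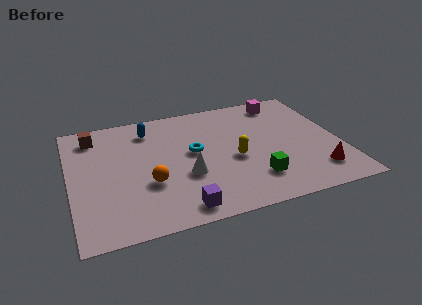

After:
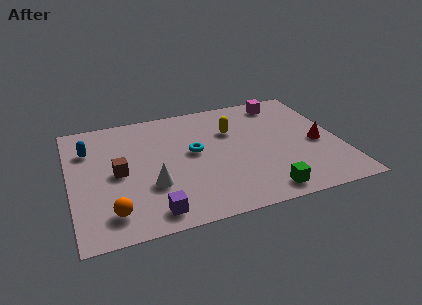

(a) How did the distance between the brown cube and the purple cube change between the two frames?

-4.0

They were about 7.6 units apart before and 3.6 after — 4.0 units closer together.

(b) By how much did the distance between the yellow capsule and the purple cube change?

+2.6

The distance was about 4.1 in the first image and 6.7 in the second, so they moved 2.6 units further apart.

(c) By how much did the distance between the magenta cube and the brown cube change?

-0.3

They were about 9.4 units apart before and 9.1 after — 0.3 units closer together.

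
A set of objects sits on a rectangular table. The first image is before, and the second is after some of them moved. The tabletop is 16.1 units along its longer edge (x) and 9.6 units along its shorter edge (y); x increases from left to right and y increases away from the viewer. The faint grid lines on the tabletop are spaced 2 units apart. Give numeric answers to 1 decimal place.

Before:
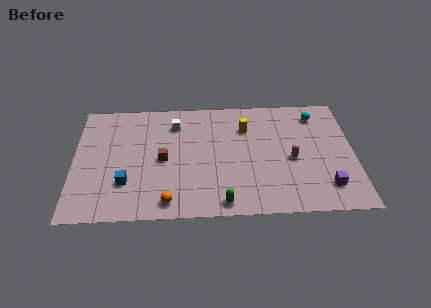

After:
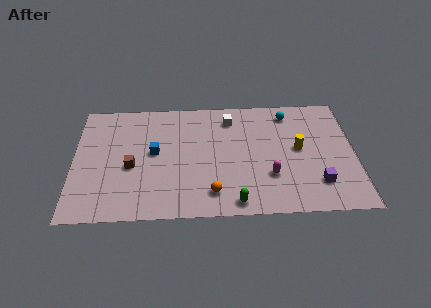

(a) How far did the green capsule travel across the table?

0.7

The green capsule moved from about (8.5, 1.0) to (9.2, 1.0), a distance of √(0.7² + 0.0²) ≈ 0.7.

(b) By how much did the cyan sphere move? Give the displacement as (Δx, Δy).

(-1.6, 0.2)

From the two frames, the cyan sphere sits at roughly (14.0, 7.9) before and (12.4, 8.1) after.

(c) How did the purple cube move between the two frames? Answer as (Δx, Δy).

(-0.5, 0.3)

The purple cube was at about (14.4, 2.0) and moved to about (13.9, 2.3).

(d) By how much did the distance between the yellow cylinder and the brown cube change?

+4.3

Before: roughly 5.4 units apart; after: 9.7. That's 4.3 units further apart.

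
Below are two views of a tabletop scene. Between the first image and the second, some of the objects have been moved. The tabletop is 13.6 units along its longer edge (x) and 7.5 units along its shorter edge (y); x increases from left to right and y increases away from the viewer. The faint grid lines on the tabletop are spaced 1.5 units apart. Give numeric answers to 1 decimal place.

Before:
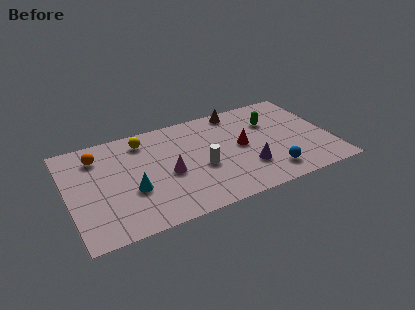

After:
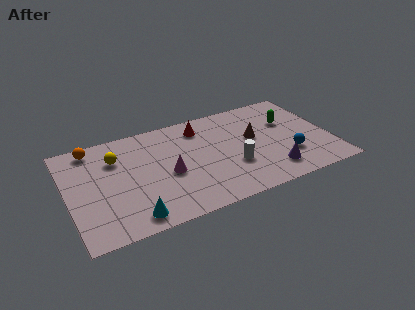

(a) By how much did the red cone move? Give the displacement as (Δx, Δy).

(-1.9, 2.2)

From the two frames, the red cone sits at roughly (9.0, 3.9) before and (7.1, 6.1) after.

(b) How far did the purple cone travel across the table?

1.4

The purple cone was near (9.1, 2.2) before and (10.3, 1.5) after, so it travelled √(1.2² + 0.7²) ≈ 1.4 units.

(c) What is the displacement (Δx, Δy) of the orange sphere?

(-0.2, 0.7)

The orange sphere was at about (1.7, 5.9) and moved to about (1.5, 6.6).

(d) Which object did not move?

the magenta cone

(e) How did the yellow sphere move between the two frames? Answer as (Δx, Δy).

(-1.5, -0.8)

The yellow sphere was at about (4.1, 6.2) and moved to about (2.6, 5.4).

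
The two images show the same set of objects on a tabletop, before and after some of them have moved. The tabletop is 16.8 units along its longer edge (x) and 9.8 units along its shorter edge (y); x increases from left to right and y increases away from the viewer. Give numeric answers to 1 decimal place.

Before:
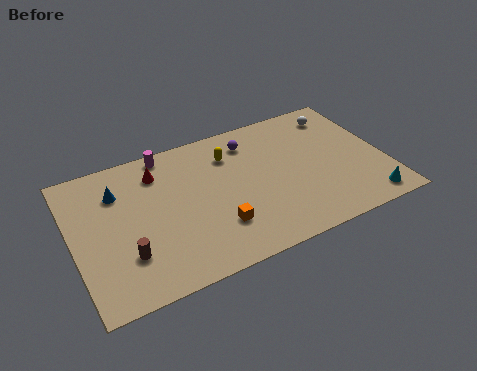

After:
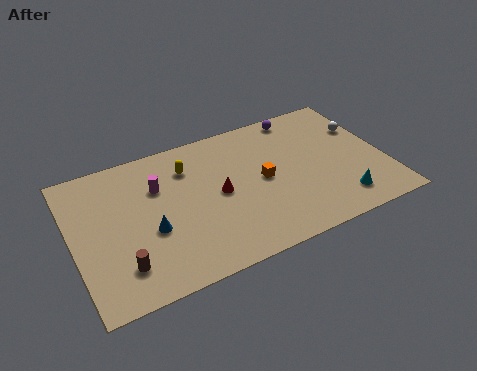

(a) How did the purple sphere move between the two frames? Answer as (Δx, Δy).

(2.9, 0.9)

The purple sphere started near (9.9, 7.9) and ended near (12.8, 8.8).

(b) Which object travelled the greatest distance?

the red cone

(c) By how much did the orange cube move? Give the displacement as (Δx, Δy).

(2.8, 2.2)

The orange cube was at about (7.4, 2.7) and moved to about (10.2, 4.9).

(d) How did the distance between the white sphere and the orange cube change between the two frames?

-3.2

Before: roughly 9.2 units apart; after: 6.0. That's 3.2 units closer together.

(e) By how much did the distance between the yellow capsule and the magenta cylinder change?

-1.8

The distance was about 3.6 in the first image and 1.8 in the second, so they moved 1.8 units closer together.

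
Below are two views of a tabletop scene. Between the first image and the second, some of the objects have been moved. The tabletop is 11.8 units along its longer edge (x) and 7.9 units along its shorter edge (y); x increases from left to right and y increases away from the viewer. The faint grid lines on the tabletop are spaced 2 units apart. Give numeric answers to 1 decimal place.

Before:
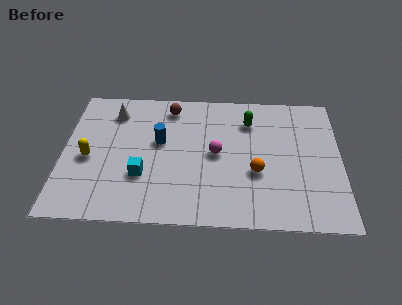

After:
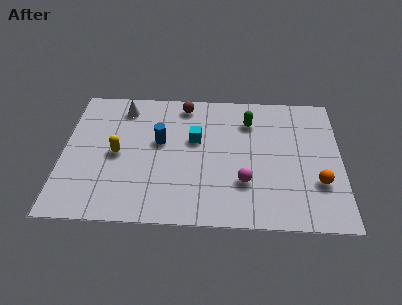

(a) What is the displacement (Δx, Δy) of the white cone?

(0.4, 0.3)

From the two frames, the white cone sits at roughly (2.1, 6.3) before and (2.5, 6.6) after.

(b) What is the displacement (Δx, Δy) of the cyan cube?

(2.2, 2.2)

From the two frames, the cyan cube sits at roughly (3.4, 2.6) before and (5.6, 4.8) after.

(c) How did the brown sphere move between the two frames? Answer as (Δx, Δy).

(0.6, 0.2)

The brown sphere was at about (4.5, 6.7) and moved to about (5.1, 6.9).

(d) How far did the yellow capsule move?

1.2

The yellow capsule moved from about (1.1, 3.5) to (2.3, 3.8), a distance of √(1.2² + 0.3²) ≈ 1.2.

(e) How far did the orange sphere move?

2.6

The orange sphere moved from about (8.2, 3.0) to (10.8, 2.5), a distance of √(2.6² + 0.5²) ≈ 2.6.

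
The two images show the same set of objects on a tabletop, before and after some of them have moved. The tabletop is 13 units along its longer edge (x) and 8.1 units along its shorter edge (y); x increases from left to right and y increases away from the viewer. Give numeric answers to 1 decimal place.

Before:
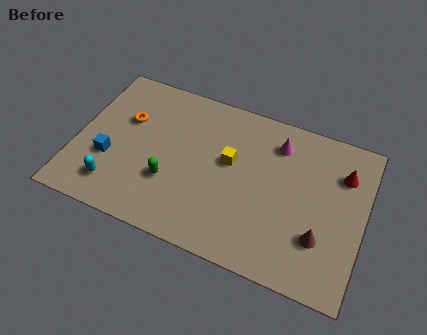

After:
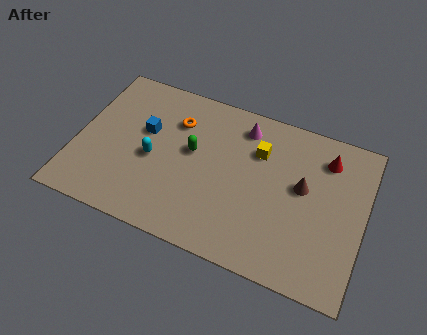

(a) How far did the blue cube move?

2.4

The blue cube moved from about (1.6, 2.9) to (3.0, 4.9), a distance of √(1.4² + 2.0²) ≈ 2.4.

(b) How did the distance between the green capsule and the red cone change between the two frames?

-2.0

Before: roughly 8.2 units apart; after: 6.2. That's 2.0 units closer together.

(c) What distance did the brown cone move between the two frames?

2.4

The brown cone moved from about (11.2, 2.4) to (10.2, 4.6), a distance of √(1.0² + 2.2²) ≈ 2.4.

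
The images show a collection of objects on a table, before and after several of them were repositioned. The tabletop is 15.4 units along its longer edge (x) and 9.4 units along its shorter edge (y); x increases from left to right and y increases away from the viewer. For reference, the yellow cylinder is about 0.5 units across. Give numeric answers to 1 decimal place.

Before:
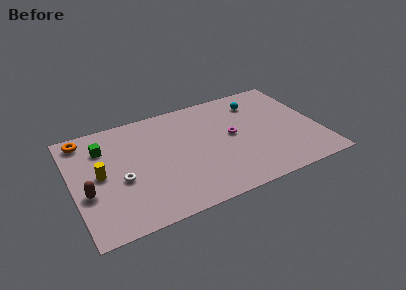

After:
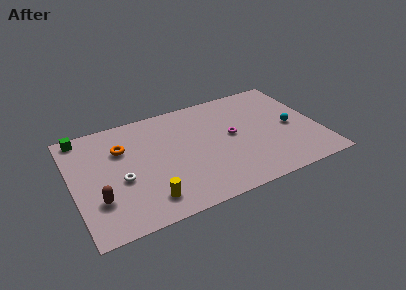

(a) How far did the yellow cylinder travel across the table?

4.0

From (1.7, 4.8) to (4.3, 1.7), the yellow cylinder covered √(2.6² + 3.1²) ≈ 4.0 units.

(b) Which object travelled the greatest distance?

the yellow cylinder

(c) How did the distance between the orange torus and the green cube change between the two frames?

+1.4

Before: roughly 1.6 units apart; after: 3.0. That's 1.4 units further apart.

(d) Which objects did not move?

the white torus and the magenta torus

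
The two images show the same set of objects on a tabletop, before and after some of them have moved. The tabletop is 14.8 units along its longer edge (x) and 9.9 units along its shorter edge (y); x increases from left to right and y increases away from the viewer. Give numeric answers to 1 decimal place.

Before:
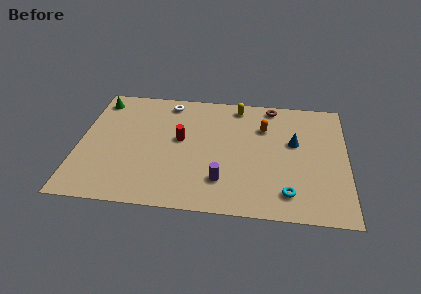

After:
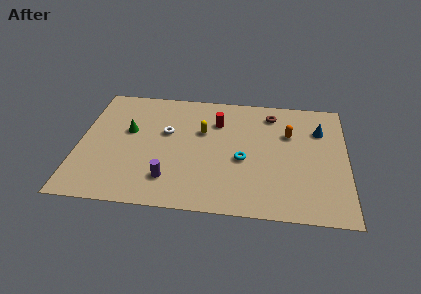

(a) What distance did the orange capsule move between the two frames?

1.5

The orange capsule was near (10.2, 7.0) before and (11.6, 6.6) after, so it travelled √(1.4² + 0.4²) ≈ 1.5 units.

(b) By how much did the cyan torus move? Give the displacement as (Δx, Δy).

(-2.5, 2.4)

The cyan torus started near (11.6, 1.8) and ended near (9.1, 4.2).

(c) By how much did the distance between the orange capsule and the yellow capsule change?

+2.5

Before: roughly 2.3 units apart; after: 4.8. That's 2.5 units further apart.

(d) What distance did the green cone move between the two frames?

3.1

The green cone moved from about (0.9, 8.4) to (2.7, 5.9), a distance of √(1.8² + 2.5²) ≈ 3.1.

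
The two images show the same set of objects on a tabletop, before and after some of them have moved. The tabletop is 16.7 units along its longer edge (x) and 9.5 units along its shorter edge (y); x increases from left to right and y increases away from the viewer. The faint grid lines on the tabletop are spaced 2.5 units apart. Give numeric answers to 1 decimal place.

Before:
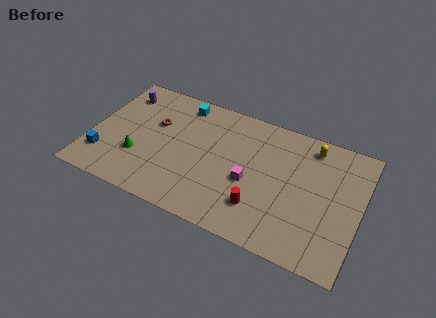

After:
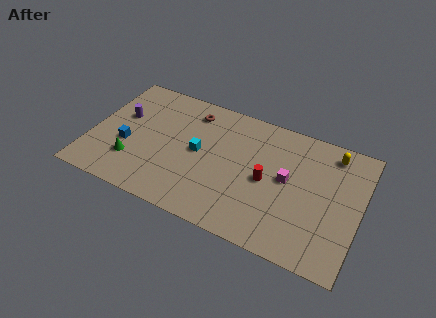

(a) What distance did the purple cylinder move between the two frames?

1.8

From (1.4, 7.6) to (1.7, 5.8), the purple cylinder covered √(0.3² + 1.8²) ≈ 1.8 units.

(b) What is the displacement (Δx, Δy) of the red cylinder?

(0.2, 2.1)

The red cylinder was at about (10.8, 2.4) and moved to about (11.0, 4.5).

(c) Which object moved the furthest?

the cyan cube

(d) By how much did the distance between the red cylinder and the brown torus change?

-1.8

The distance was about 7.9 in the first image and 6.1 in the second, so they moved 1.8 units closer together.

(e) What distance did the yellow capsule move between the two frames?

1.3

The yellow capsule was near (13.4, 8.1) before and (14.7, 8.1) after, so it travelled √(1.3² + 0.0²) ≈ 1.3 units.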